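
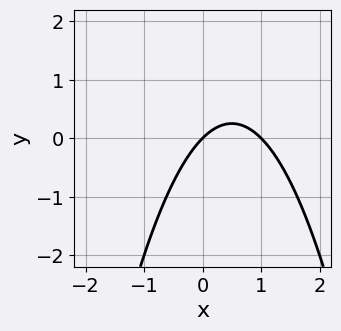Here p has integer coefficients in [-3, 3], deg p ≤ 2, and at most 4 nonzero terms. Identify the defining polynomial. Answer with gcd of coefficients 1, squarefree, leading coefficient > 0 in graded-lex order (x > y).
x^2 - x + y

First, the degree is 2 — a generic line meets the curve in up to 2 points.
Next, observable constraints: the x-axis gridline crossings are at x ∈ {0, 1}; one y-axis crossing is at y = 0.
Finally, fitting integer coefficients to these (and the overall shape) gives p.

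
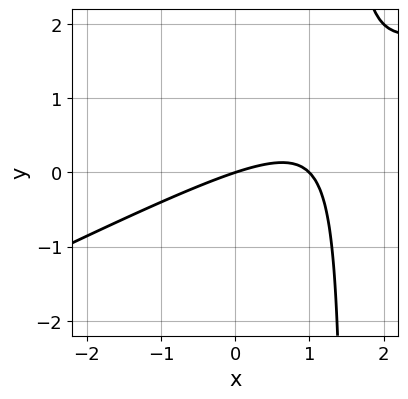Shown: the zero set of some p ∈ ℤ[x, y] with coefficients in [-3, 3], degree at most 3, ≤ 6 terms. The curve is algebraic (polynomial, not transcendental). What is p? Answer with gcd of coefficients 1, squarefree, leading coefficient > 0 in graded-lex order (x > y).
The degree is 2 — no degree-1 curve has this shape.
Reading off the gridlines: the x-axis gridline crossings are at x ∈ {0, 1}; it meets the y-axis at y = 0 (among the integer gridlines).
Matching integer coefficients to the picture gives p.

x^2 - 2*x*y - x + 3*y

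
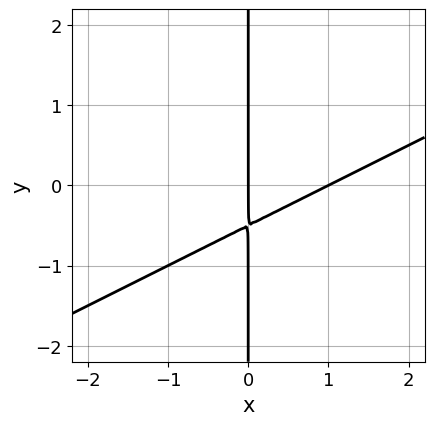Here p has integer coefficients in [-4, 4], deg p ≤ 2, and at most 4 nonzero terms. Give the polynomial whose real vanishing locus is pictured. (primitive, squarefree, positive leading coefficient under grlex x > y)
x^2 - 2*x*y - x

First, deg p = 2. The shape is more complex than any degree-1 curve.
Next, checking where it meets the axes: every point of the y-axis in the box is on the curve; the x-axis gridline crossings are at x ∈ {0, 1}.
Finally, these observations pin down the coefficients.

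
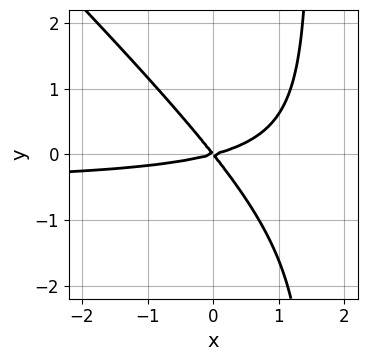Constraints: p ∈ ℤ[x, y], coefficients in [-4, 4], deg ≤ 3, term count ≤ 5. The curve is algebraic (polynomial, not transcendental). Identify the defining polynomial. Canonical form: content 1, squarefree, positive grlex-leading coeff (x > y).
2*x^2*y + 2*x*y^2 + x^2 - 3*x*y - 3*y^2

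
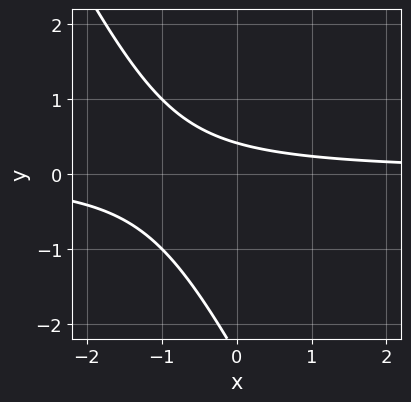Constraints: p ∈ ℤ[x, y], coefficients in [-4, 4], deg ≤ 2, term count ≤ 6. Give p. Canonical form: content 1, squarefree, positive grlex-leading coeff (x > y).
First, the degree is 2 — the shape is more complex than any degree-1 curve.
Then, checking where it meets the axes: the curve avoids every integer x-axis point in the box.
Finally, the integer polynomial consistent with all of this is the stated p.

2*x*y + y^2 + 2*y - 1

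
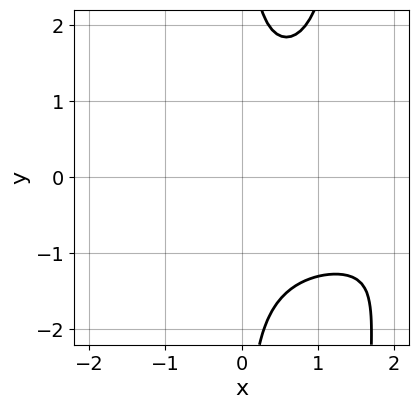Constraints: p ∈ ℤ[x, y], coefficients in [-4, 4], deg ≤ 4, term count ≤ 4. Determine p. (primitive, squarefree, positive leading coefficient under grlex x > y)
deg p = 4.
Checking where it meets the axes: no x-intercept at any integer in the box; the curve avoids every integer y-axis point in the box.
Solving for integer coefficients yields p as stated.

2*x^2*y^2 + x^2*y - 3*x*y^2 + 3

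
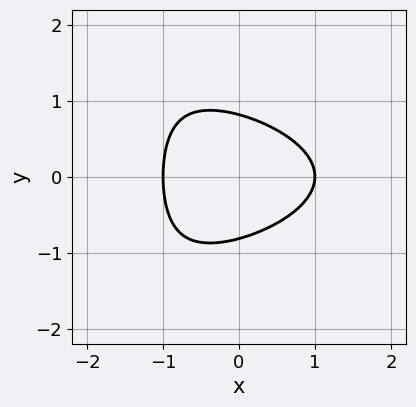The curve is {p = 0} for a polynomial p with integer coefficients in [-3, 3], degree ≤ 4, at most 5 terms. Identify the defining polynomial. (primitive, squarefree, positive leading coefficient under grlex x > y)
1. The degree is 3 — a generic line meets the curve in up to 3 points.
2. Symmetries: mirror symmetry y ↦ −y ⇒ only even powers of y.
3. Observable constraints: among the integer gridlines, it crosses the x-axis at x ∈ {-1, 1}.
4. Assembling these constraints gives the stated polynomial.

2*x*y^2 + 2*x^2 + 3*y^2 - 2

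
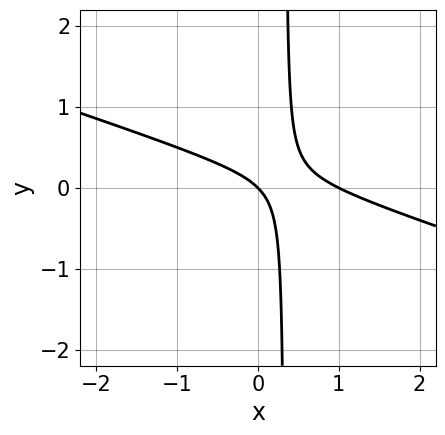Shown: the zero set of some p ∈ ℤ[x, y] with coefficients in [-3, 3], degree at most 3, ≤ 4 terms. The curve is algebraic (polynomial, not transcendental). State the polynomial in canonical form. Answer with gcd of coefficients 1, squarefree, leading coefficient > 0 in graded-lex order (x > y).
x^2 + 3*x*y - x - y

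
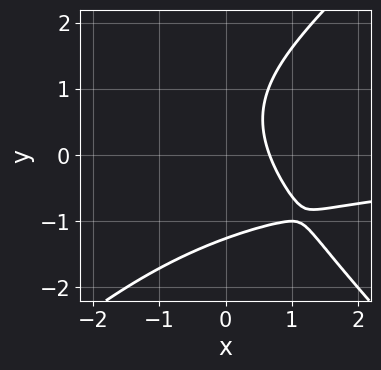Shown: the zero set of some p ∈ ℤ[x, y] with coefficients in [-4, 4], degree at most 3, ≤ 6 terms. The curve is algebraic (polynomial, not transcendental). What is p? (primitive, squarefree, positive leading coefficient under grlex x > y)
x^2*y - y^3 + x*y + 3*x - 2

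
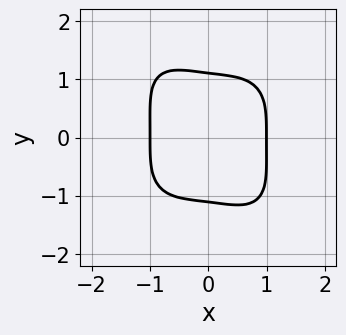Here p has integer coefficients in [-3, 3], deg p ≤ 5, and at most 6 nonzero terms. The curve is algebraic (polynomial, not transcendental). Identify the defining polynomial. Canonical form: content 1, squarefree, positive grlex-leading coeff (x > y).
First, degree: no degree-3 curve has this shape, so deg p = 4.
Next, checking where it meets the axes: among the integer gridlines, it crosses the x-axis at x ∈ {-1, 1}.
Finally, assembling these constraints gives the stated polynomial.

3*x^4 + x*y^3 + 2*y^4 - 3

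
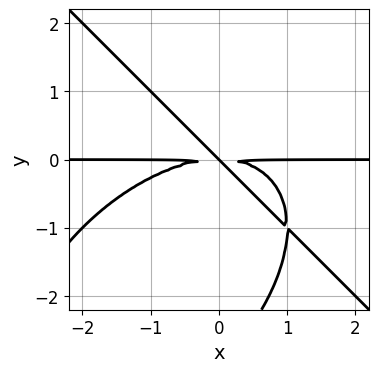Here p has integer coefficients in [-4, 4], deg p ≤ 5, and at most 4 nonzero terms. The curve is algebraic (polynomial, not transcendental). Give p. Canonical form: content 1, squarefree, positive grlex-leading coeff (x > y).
x^3*y + y^4 + 3*x*y^2 + 3*y^3

1. The degree is 4 — a generic line meets the curve in up to 4 points.
2. Reading off the gridlines: the visible x-axis segment lies entirely on the curve; it crosses the y-axis at the gridline y = 0.
3. The integer polynomial consistent with all of this is the stated p.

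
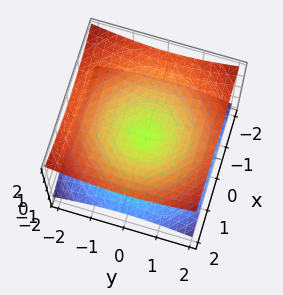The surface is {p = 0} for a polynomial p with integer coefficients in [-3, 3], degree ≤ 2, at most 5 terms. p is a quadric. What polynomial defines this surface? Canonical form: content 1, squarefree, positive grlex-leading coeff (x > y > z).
x^2 + y^2 - 3*z^2

First, deg p = 2.
Then, symmetries: the z-axis is an axis of rotation, so x and y enter only as x² + y²; the z ↦ −z reflection is a symmetry, so z appears only in even powers.
Next, reading off the gridlines: one y-axis crossing is at y = 0; it crosses the z-axis at the gridline z = 0; one x-axis crossing is at x = 0.
Finally, solving for integer coefficients yields p as stated.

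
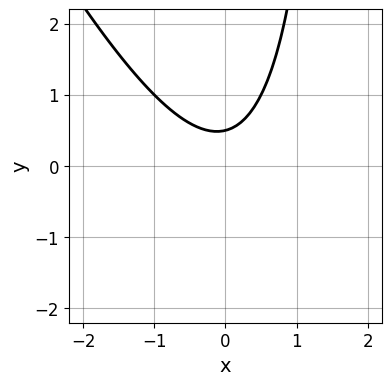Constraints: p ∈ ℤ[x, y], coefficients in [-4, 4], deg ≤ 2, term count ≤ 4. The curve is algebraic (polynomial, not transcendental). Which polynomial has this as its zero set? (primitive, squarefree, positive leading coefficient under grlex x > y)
(a) The degree is 2 — no degree-1 curve has this shape.
(b) From the visible intercepts: the curve avoids every integer x-axis point in the box.
(c) Matching integer coefficients to the picture gives p.

2*x^2 + x*y - 2*y + 1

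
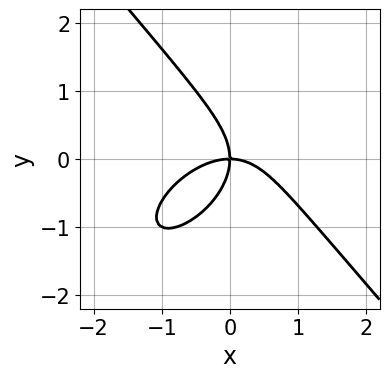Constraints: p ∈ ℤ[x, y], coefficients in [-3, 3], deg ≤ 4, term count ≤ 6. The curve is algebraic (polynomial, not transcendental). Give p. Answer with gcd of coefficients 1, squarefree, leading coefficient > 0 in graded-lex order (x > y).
2*x^3 - x^2*y + 2*y^3 + 3*x*y

deg p = 3.
From the axis intercepts and sections: it crosses the y-axis at the gridline y = 0; it meets the x-axis at x = 0 (among the integer gridlines).
These observations pin down the coefficients.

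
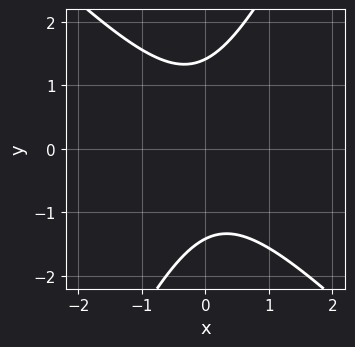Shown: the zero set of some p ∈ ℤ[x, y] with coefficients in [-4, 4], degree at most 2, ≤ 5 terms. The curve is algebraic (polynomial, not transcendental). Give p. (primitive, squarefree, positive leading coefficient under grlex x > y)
(a) The degree is 2 — the shape is more complex than any degree-1 curve.
(b) Against the integer gridlines: it misses every integer gridline on the x-axis.
(c) Putting this together gives p.

2*x^2 + x*y - y^2 + 2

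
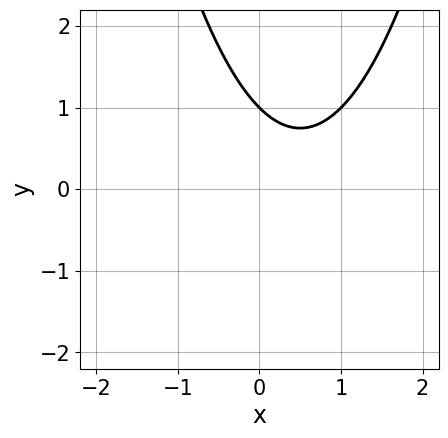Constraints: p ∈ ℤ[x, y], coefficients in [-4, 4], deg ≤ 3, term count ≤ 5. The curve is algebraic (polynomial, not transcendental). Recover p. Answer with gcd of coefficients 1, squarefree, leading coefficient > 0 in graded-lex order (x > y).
x^2 - x - y + 1

1. deg p = 2. No degree-1 curve has this shape.
2. From the axis intercepts and sections: the curve avoids every integer x-axis point in the box; it crosses the y-axis at the gridline y = 1.
3. Together with the visible shape, these determine p as stated.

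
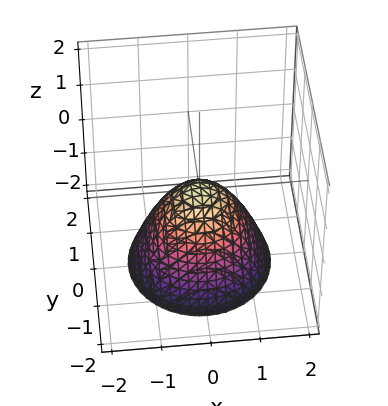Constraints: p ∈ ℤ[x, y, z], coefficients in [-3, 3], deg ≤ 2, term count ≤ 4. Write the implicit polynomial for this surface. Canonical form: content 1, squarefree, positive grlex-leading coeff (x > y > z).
x^2 + y^2 + z

First, degree: a single bowl opening along one axis; a quadric, so deg p = 2.
Next, by symmetry, every cross-section ⟂ z is a circle, so x, y appear only via x² + y².
Next, reading off the gridlines: it meets the y-axis at y = 0 (among the integer gridlines); it meets the x-axis at x = 0 (among the integer gridlines); it meets the z-axis at z = 0 (among the integer gridlines).
Finally, solving for integer coefficients yields p as stated.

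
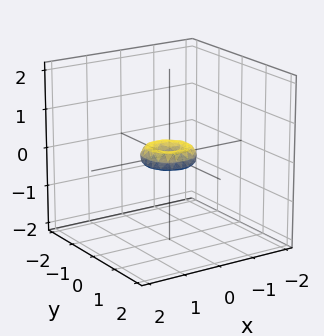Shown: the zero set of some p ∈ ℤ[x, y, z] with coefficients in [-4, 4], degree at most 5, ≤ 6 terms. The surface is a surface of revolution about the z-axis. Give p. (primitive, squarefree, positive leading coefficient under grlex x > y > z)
1. deg p = 4.
2. By symmetry, the surface is invariant under rotation about z: p = q(x² + y², z).
3. Observable constraints: a circular section at z = 0 has radius between 0 and 1; one x-axis crossing is at x = 0; it meets the y-axis at y = 0 (among the integer gridlines); it crosses the z-axis at the gridline z = 0.
4. These observations pin down the coefficients.

2*x^4 + 4*x^2*y^2 + 2*y^4 - x^2 - y^2 + 2*z^2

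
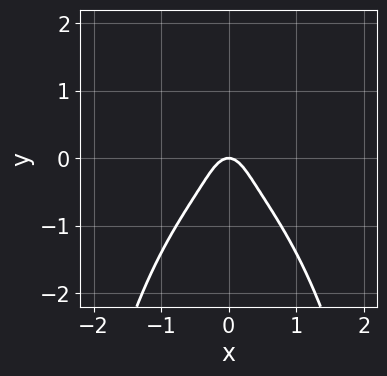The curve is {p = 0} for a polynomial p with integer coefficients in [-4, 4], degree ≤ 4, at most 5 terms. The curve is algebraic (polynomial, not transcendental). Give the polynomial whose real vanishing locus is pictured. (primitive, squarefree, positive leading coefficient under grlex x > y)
1. The degree is 4 — the shape is more complex than any degree-3 curve.
2. Symmetries: the x ↦ −x reflection is a symmetry, so x appears only in even powers.
3. From the visible intercepts: it crosses the x-axis at the gridline x = 0; it meets the y-axis at y = 0 (among the integer gridlines).
4. Putting this together gives p.

2*x^2*y^2 + 2*y^3 + 3*x^2 + y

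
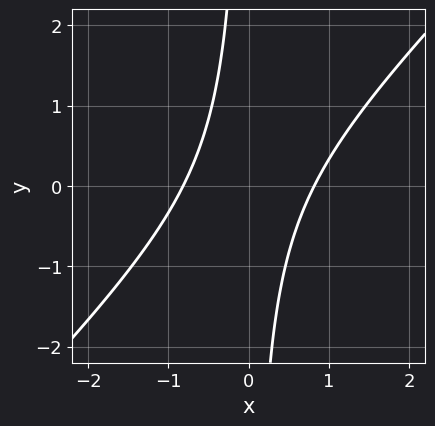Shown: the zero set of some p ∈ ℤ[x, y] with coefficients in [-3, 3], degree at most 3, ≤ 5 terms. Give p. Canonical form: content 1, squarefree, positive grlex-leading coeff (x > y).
3*x^2 - 3*x*y - 2

First, the degree is 2 — the shape is more complex than any degree-1 curve.
Then, checking where it meets the axes: the curve avoids every integer y-axis point in the box.
Finally, matching integer coefficients to the picture gives p.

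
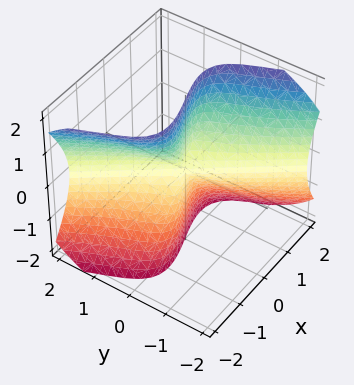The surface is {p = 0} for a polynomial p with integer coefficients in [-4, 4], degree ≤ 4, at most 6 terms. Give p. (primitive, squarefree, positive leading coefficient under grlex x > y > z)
First, the degree is 3 — no degree-2 surface has this shape.
Then, observable constraints: one x-axis crossing is at x = 0; it crosses the y-axis at the gridline y = 0.
Finally, the integer polynomial consistent with all of this is the stated p.

2*x^3 - 2*x^2*y - x*z^2 + 2*y^3 + 3*y*z^2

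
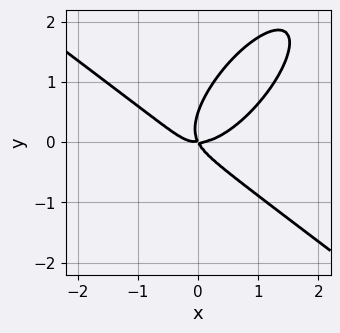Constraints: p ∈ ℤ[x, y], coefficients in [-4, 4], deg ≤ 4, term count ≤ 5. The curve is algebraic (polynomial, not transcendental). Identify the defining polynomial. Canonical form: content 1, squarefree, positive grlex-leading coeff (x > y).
First, the degree is 3 — the shape is more complex than any degree-2 curve.
Then, checking where it meets the axes: it crosses the x-axis at the gridline x = 0; it crosses the y-axis at the gridline y = 0.
Finally, matching integer coefficients to the picture gives p.

2*x^3 - 2*x*y^2 + 2*y^3 - 2*x*y - y^2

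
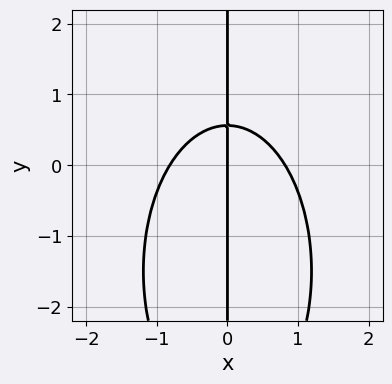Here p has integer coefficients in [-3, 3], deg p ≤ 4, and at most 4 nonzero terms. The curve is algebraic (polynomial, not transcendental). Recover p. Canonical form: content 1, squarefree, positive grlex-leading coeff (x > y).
(a) deg p = 3.
(b) From the axis intercepts and sections: it meets the x-axis at x = 0 (among the integer gridlines); every point of the y-axis in the box is on the curve.
(c) Putting this together gives p.

3*x^3 + x*y^2 + 3*x*y - 2*x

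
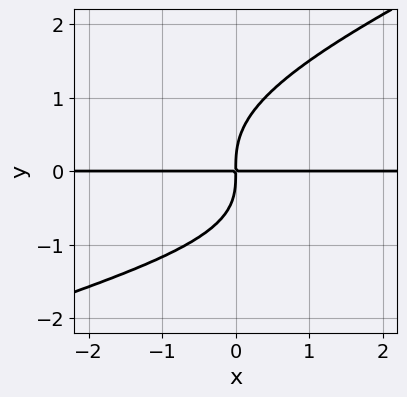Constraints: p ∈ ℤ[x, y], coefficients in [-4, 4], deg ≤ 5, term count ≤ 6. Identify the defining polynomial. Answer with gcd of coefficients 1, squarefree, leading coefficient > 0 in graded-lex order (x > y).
x*y^3 - 2*y^4 + x*y^2 + 3*x*y

First, degree: no degree-3 curve has this shape, so deg p = 4.
Next, from the axis intercepts and sections: every point of the x-axis in the box is on the curve.
Finally, matching integer coefficients to the picture gives p.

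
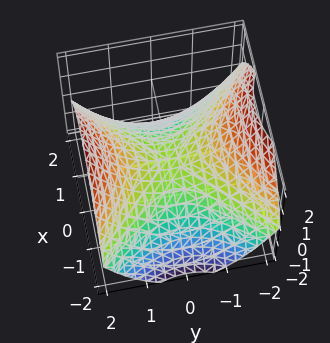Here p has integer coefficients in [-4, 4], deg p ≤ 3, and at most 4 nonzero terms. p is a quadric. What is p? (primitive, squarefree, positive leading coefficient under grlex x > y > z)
x^2 - y^2 + 2*z

1. deg p = 2.
2. Symmetries: mirror symmetry x ↦ −x ⇒ only even powers of x; mirror symmetry y ↦ −y ⇒ only even powers of y.
3. Observable constraints: one y-axis crossing is at y = 0; it crosses the z-axis at the gridline z = 0; it meets the x-axis at x = 0 (among the integer gridlines).
4. Solving for integer coefficients yields p as stated.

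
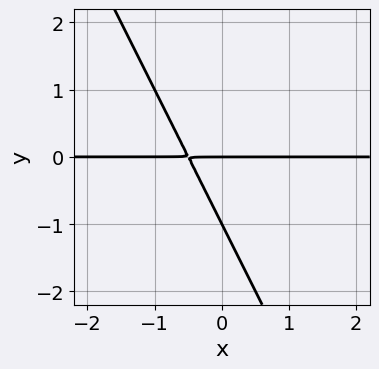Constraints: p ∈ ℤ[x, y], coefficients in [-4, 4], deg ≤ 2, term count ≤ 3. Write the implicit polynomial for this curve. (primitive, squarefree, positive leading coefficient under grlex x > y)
First, deg p = 2. A generic line meets the curve in up to 2 points.
Then, from the axis intercepts and sections: every point of the x-axis in the box is on the curve; among the integer gridlines, it crosses the y-axis at y ∈ {-1, 0}.
Finally, fitting integer coefficients to these (and the overall shape) gives p.

2*x*y + y^2 + y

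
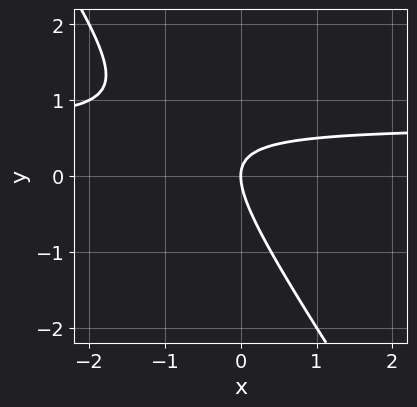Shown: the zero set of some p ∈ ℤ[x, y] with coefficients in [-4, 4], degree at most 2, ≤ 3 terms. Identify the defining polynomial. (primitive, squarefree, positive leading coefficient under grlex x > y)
3*x*y + 2*y^2 - 2*x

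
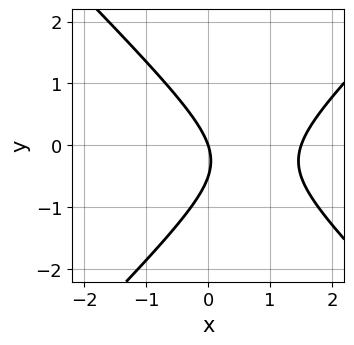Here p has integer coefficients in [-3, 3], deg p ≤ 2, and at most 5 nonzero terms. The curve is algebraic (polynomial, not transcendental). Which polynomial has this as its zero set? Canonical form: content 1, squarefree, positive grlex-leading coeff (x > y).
2*x^2 - 2*y^2 - 3*x - y

(a) The degree is 2 — a generic line meets the curve in up to 2 points.
(b) From the axis intercepts and sections: one x-axis crossing is at x = 0; it meets the y-axis at y = 0 (among the integer gridlines).
(c) Together with the visible shape, these determine p as stated.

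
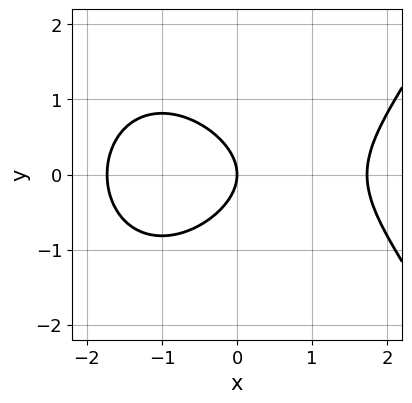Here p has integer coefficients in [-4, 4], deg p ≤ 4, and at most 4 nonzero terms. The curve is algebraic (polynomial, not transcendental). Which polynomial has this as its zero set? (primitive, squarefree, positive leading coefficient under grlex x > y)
x^3 - 3*y^2 - 3*x

(a) deg p = 3. The shape is more complex than any degree-2 curve.
(b) Symmetries: it's symmetric under y → −y, forcing even powers of y.
(c) From the axis intercepts and sections: it crosses the x-axis at the gridline x = 0; one y-axis crossing is at y = 0.
(d) Together with the visible shape, these determine p as stated.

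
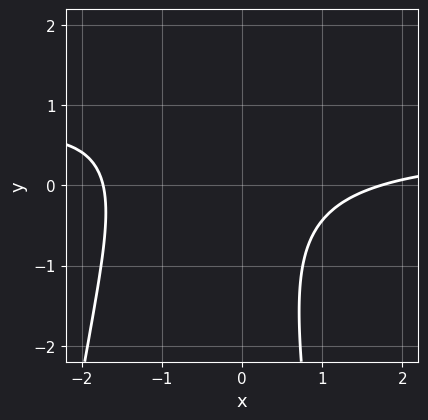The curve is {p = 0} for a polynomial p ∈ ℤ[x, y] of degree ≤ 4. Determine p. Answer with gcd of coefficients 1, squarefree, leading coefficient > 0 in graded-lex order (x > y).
2*x^2*y - x^2 + 3*x*y + y^2 + 3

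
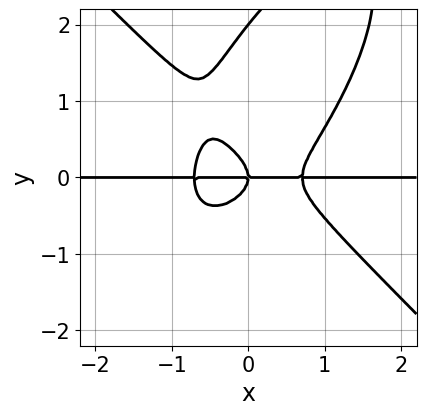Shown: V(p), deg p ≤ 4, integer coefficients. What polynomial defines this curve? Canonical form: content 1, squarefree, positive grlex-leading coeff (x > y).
2*x^3*y - x*y^3 + y^4 - 2*y^3 - x*y

1. Degree: the shape is more complex than any degree-3 curve, so deg p = 4.
2. From the visible intercepts: the y-axis gridline crossings are at y ∈ {0, 2}; every point of the x-axis in the box is on the curve.
3. Fitting integer coefficients to these (and the overall shape) gives p.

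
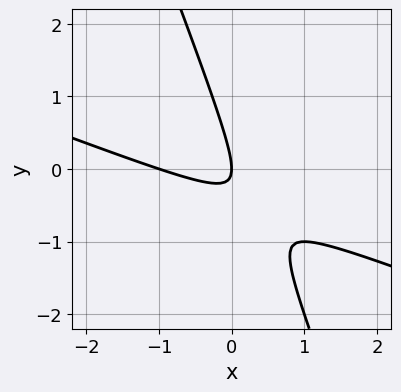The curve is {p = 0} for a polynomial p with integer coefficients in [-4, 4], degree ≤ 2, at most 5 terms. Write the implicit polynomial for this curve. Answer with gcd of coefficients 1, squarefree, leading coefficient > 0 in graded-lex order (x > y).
1. Degree: the shape is more complex than any degree-1 curve, so deg p = 2.
2. Observable constraints: it crosses the y-axis at the gridline y = 0; among the integer gridlines, it crosses the x-axis at x ∈ {-1, 0}.
3. The integer polynomial consistent with all of this is the stated p.

x^2 + 3*x*y + y^2 + x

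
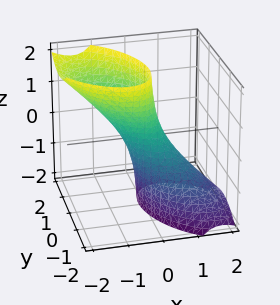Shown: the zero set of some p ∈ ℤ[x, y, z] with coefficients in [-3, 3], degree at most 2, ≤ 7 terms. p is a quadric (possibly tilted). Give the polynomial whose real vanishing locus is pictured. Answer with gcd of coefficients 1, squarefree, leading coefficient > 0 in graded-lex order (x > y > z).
3*x^2 + 2*x*y + 3*x*z + 2*y^2 - 1

Degree: the shape is more complex than any degree-1 surface, so deg p = 2.
From the visible intercepts: no z-intercept at any integer in the box.
Matching integer coefficients to the picture gives p.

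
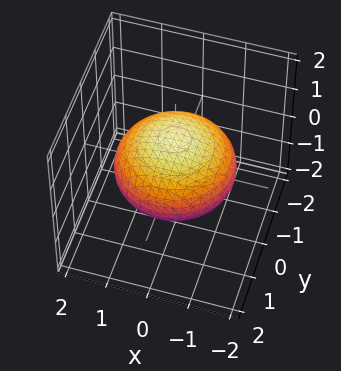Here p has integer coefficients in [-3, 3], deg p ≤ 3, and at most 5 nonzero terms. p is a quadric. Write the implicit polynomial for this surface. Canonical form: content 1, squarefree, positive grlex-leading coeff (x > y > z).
(a) deg p = 2. A closed, bounded, convex surface; a quadric.
(b) Symmetry: the z-axis is an axis of rotation, so x and y enter only as x² + y²; mirror symmetry z ↦ −z ⇒ only even powers of z.
(c) Against the integer gridlines: the z-axis gridline crossings are at z ∈ {-1, 1}; a circular section at z = 0 has radius between 1 and 2.
(d) Fitting integer coefficients to these (and the overall shape) gives p.

x^2 + y^2 + 2*z^2 - 2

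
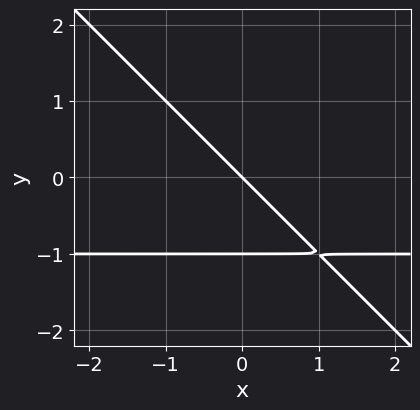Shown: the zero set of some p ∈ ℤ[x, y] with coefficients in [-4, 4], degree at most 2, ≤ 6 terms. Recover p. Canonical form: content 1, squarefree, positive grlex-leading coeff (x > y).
1. Degree: a generic line meets the curve in up to 2 points, so deg p = 2.
2. Observable constraints: among the integer gridlines, it crosses the y-axis at y ∈ {-1, 0}; one x-axis crossing is at x = 0.
3. Assembling these constraints gives the stated polynomial.

x*y + y^2 + x + y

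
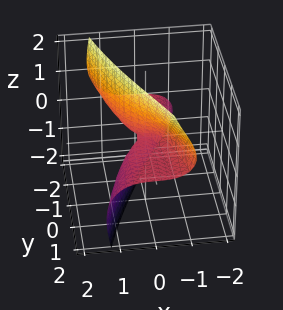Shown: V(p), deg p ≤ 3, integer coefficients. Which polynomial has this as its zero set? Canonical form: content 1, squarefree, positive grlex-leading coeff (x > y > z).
First, deg p = 3.
Next, against the integer gridlines: one z-axis crossing is at z = 0; every point of the y-axis in the box is on the surface; it crosses the x-axis at the gridline x = 0.
Finally, the integer polynomial consistent with all of this is the stated p.

x^3 + 2*x*z^2 + 2*y*z - z^2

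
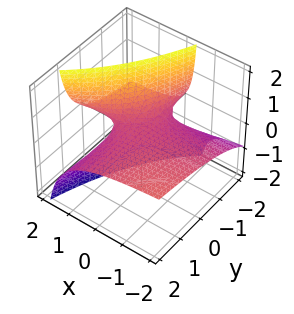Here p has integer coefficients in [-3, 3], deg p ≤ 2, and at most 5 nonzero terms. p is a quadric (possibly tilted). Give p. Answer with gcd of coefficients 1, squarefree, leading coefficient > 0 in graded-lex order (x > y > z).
The degree is 2 — no degree-1 surface has this shape.
Reading off the gridlines: every point of the y-axis in the box is on the surface; every point of the x-axis in the box is on the surface.
Assembling these constraints gives the stated polynomial.

x*y - 3*x*z + 2*y*z + 3*z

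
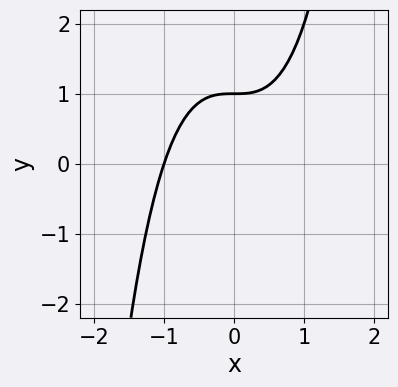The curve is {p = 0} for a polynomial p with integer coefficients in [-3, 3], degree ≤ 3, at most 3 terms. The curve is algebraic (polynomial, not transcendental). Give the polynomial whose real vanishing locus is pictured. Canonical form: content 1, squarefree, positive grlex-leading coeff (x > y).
Degree: a generic line meets the curve in up to 3 points, so deg p = 3.
From the axis intercepts and sections: it meets the x-axis at x = -1 (among the integer gridlines); it meets the y-axis at y = 1 (among the integer gridlines).
Solving for integer coefficients yields p as stated.

x^3 - y + 1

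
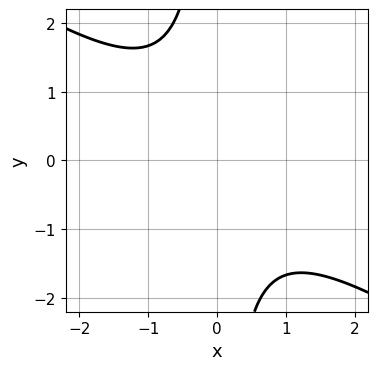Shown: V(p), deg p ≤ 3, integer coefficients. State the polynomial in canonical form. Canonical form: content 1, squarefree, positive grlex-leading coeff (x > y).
2*x^2 + 3*x*y + 3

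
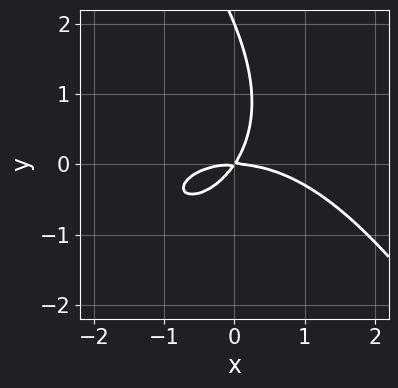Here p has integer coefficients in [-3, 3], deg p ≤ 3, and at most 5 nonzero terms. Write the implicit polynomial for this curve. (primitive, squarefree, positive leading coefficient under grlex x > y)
(a) The degree is 3 — a generic line meets the curve in up to 3 points.
(b) Against the integer gridlines: it meets the x-axis at x = 0 (among the integer gridlines); the y-axis gridline crossings are at y ∈ {0, 2}.
(c) Solving for integer coefficients yields p as stated.

x^3 + x*y^2 + y^3 + 3*x*y - 2*y^2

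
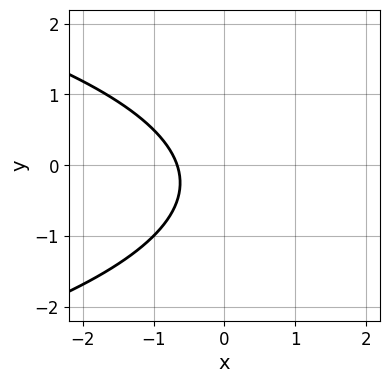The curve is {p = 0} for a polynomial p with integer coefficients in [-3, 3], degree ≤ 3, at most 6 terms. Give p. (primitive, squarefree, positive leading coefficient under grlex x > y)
2*y^2 + 3*x + y + 2

(a) Degree: the shape is more complex than any degree-1 curve, so deg p = 2.
(b) Reading off the gridlines: no y-intercept at any integer in the box.
(c) The integer polynomial consistent with all of this is the stated p.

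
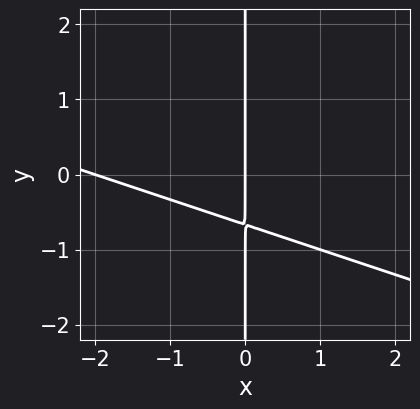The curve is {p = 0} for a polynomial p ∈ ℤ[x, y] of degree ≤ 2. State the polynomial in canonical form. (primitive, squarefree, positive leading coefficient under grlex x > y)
First, deg p = 2.
Then, from the visible intercepts: every point of the y-axis in the box is on the curve; the x-axis gridline crossings are at x ∈ {-2, 0}.
Finally, the integer polynomial consistent with all of this is the stated p.

x^2 + 3*x*y + 2*x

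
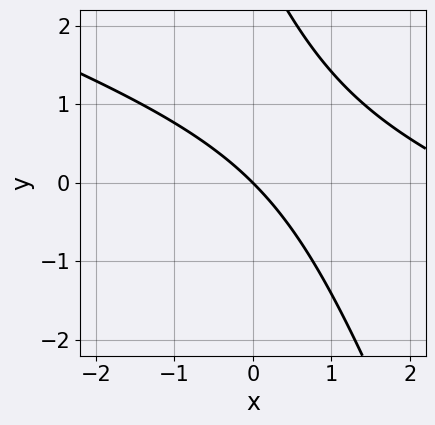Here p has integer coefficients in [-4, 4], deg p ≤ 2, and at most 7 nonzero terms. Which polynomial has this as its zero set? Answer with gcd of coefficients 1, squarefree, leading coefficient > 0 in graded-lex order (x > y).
(a) Degree: the shape is more complex than any degree-1 curve, so deg p = 2.
(b) Against the integer gridlines: it crosses the x-axis at the gridline x = 0; it meets the y-axis at y = 0 (among the integer gridlines).
(c) Together with the visible shape, these determine p as stated.

x^2 + 3*x*y + y^2 - 3*x - 3*y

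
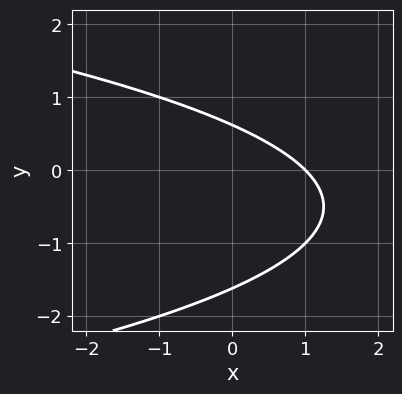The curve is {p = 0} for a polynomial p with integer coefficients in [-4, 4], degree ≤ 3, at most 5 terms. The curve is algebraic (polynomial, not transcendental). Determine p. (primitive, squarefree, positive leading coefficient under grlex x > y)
(a) The degree is 2 — no degree-1 curve has this shape.
(b) From the visible intercepts: one x-axis crossing is at x = 1.
(c) These observations pin down the coefficients.

y^2 + x + y - 1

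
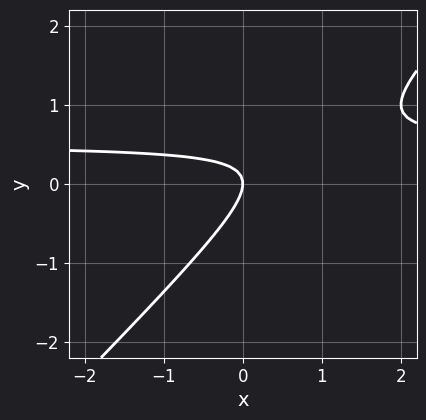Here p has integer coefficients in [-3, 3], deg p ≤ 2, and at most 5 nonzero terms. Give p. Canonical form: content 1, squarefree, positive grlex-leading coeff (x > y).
2*x*y - 2*y^2 - x

(a) deg p = 2. The shape is more complex than any degree-1 curve.
(b) From the axis intercepts and sections: it crosses the y-axis at the gridline y = 0; it meets the x-axis at x = 0 (among the integer gridlines).
(c) The integer polynomial consistent with all of this is the stated p.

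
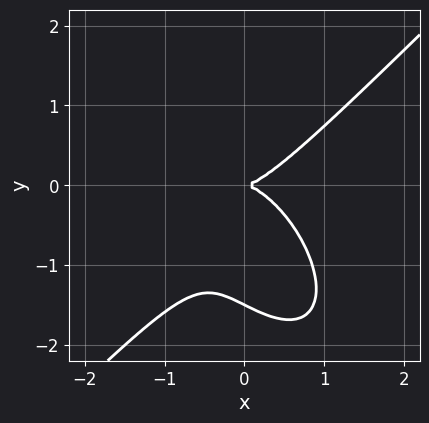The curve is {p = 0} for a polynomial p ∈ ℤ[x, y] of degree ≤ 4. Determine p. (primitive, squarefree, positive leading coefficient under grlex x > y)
3*x^3 - x*y^2 - 2*y^3 - 3*y^2

First, degree: the shape is more complex than any degree-2 curve, so deg p = 3.
Next, observable constraints: it meets the x-axis at x = 0 (among the integer gridlines); it meets the y-axis at y = 0 (among the integer gridlines).
Finally, assembling these constraints gives the stated polynomial.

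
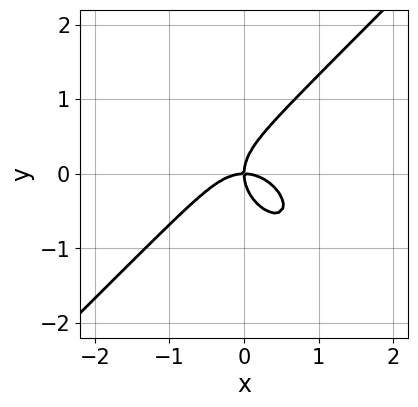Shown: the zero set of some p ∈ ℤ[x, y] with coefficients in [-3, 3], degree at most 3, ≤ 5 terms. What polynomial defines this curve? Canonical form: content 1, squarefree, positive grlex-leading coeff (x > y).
(a) Degree: the shape is more complex than any degree-2 curve, so deg p = 3.
(b) Against the integer gridlines: one x-axis crossing is at x = 0; it crosses the y-axis at the gridline y = 0.
(c) These observations pin down the coefficients.

x^3 - y^3 + x*y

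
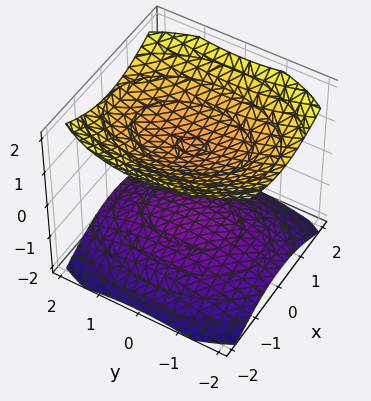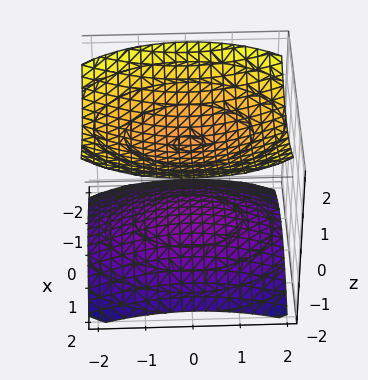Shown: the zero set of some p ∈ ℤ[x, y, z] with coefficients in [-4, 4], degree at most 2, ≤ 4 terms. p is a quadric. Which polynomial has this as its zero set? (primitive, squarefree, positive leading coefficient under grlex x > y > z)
2*x^2 + y^2 - 3*z^2 + 3

(a) There are 2 components. Treating them together as one polynomial.
(b) The degree is 2 — two separate bowl-shaped sheets opening away from each other; a quadric.
(c) Symmetries: mirror symmetry y ↦ −y ⇒ only even powers of y; it's symmetric under x → −x, forcing even powers of x; the z ↦ −z reflection is a symmetry, so z appears only in even powers.
(d) Against the integer gridlines: among the integer gridlines, it crosses the z-axis at z ∈ {-1, 1}; the surface avoids every integer y-axis point in the box.
(e) Solving for integer coefficients yields p as stated.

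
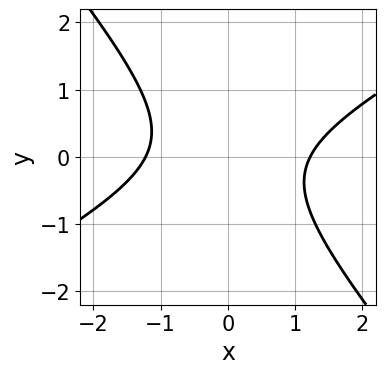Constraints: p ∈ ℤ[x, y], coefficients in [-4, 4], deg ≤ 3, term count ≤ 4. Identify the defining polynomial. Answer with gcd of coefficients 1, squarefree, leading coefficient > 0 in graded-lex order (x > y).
2*x^2 - 2*x*y - 3*y^2 - 3

1. The degree is 2 — no degree-1 curve has this shape.
2. Observable constraints: it misses every integer gridline on the y-axis.
3. Putting this together gives p.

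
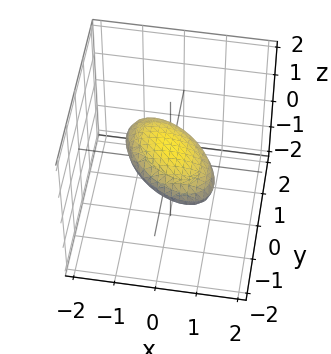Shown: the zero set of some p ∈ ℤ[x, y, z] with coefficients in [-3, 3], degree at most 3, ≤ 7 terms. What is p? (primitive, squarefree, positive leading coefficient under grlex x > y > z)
(a) The degree is 2 — the shape is more complex than any degree-1 surface.
(b) Observable constraints: among the integer gridlines, it crosses the x-axis at x ∈ {-1, 1}; among the integer gridlines, it crosses the y-axis at y ∈ {-1, 1}.
(c) The integer polynomial consistent with all of this is the stated p.

x^2 + x*y + y^2 + 3*z^2 - 1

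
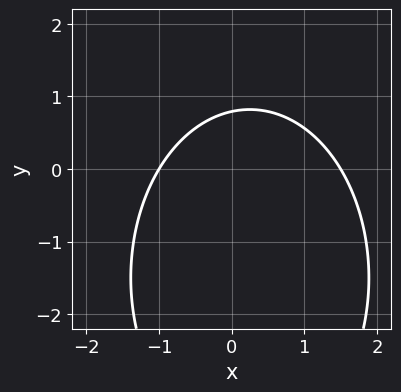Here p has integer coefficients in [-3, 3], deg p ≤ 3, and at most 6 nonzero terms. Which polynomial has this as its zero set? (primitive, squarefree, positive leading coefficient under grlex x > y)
Degree: the shape is more complex than any degree-1 curve, so deg p = 2.
Checking where it meets the axes: it crosses the x-axis at the gridline x = -1.
Assembling these constraints gives the stated polynomial.

2*x^2 + y^2 - x + 3*y - 3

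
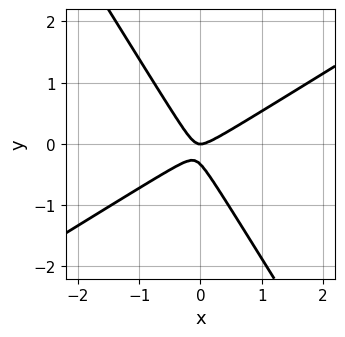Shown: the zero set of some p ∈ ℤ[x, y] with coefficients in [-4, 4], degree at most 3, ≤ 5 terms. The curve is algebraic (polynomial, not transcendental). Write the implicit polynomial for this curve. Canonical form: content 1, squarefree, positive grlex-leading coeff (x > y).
(a) deg p = 2.
(b) From the axis intercepts and sections: it meets the y-axis at y = 0 (among the integer gridlines); it meets the x-axis at x = 0 (among the integer gridlines).
(c) These observations pin down the coefficients.

3*x^2 - 3*x*y - 3*y^2 - y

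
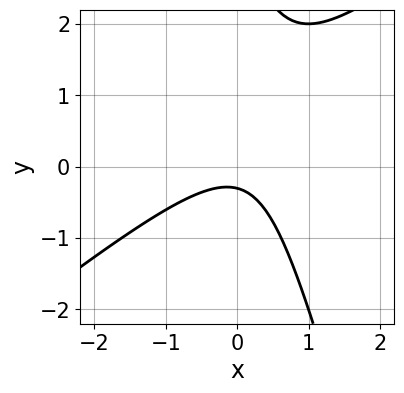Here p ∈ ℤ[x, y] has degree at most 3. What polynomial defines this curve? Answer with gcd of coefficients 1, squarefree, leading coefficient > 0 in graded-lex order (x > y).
Degree: the shape is more complex than any degree-1 curve, so deg p = 2.
Against the integer gridlines: no x-intercept at any integer in the box.
The integer polynomial consistent with all of this is the stated p.

3*x^2 - 3*x*y - y^2 + 3*y + 1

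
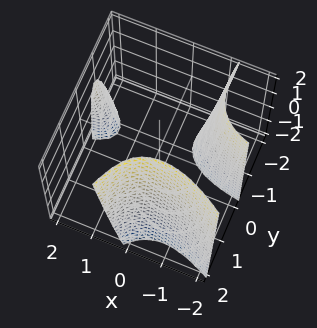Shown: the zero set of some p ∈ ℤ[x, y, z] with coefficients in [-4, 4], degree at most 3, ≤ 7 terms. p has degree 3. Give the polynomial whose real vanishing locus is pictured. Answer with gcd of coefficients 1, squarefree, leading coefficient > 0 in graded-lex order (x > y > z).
The picture has 3 separate pieces.
The degree is 3 — a generic line meets the surface in up to 3 points.
Against the integer gridlines: no z-intercept at any integer in the box; the surface avoids every integer x-axis point in the box.
Fitting integer coefficients to these (and the overall shape) gives p.

2*x^2*y + 2*x*y^2 - y^3 - y*z + 3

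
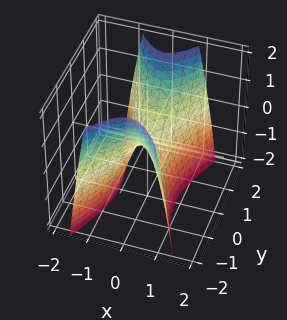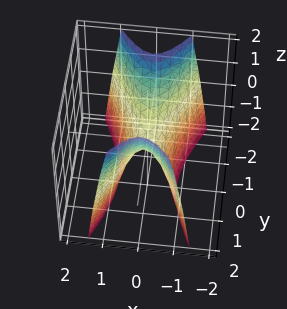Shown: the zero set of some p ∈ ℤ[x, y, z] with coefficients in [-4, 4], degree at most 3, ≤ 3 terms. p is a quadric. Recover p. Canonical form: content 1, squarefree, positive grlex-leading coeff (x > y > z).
3*x^2 - y^2 + z

(a) The degree is 2 — a saddle surface; a quadric.
(b) Symmetries: it's symmetric under x → −x, forcing even powers of x; mirror symmetry y ↦ −y ⇒ only even powers of y.
(c) Reading off the gridlines: it crosses the y-axis at the gridline y = 0; it crosses the z-axis at the gridline z = 0.
(d) Solving for integer coefficients yields p as stated.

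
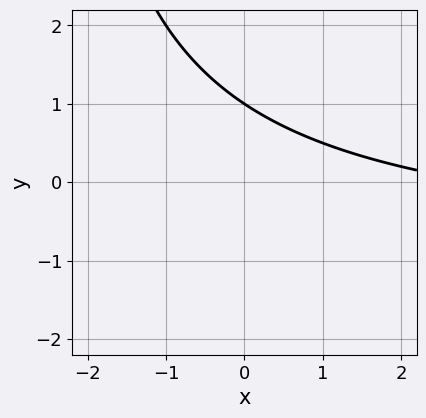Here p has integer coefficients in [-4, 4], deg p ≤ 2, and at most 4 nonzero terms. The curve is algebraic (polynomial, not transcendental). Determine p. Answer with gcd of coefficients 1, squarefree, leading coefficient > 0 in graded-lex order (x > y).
First, the degree is 2 — the shape is more complex than any degree-1 curve.
Then, from the visible intercepts: it crosses the y-axis at the gridline y = 1; it misses every integer gridline on the x-axis.
Finally, fitting integer coefficients to these (and the overall shape) gives p.

x*y + x + 3*y - 3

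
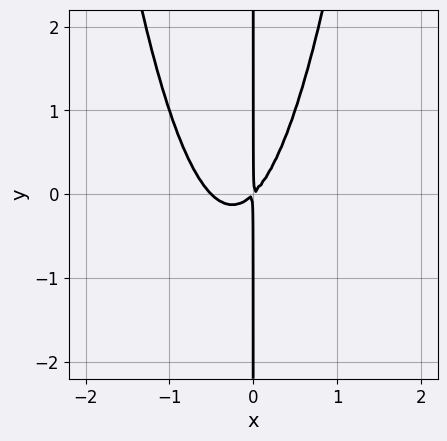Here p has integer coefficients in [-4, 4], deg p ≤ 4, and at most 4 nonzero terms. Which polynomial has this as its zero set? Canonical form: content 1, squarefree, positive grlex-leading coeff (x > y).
2*x^3 + x^2 - x*y

(a) deg p = 3.
(b) From the visible intercepts: the visible y-axis segment lies entirely on the curve.
(c) Putting this together gives p.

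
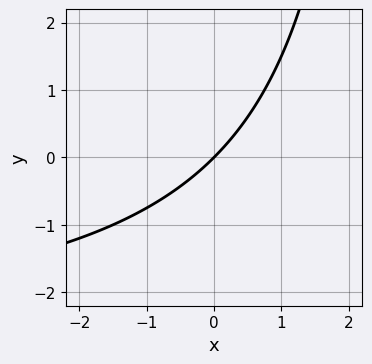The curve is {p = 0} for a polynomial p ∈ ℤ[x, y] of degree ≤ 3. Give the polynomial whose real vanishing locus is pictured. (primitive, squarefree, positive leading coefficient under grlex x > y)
x*y + 3*x - 3*y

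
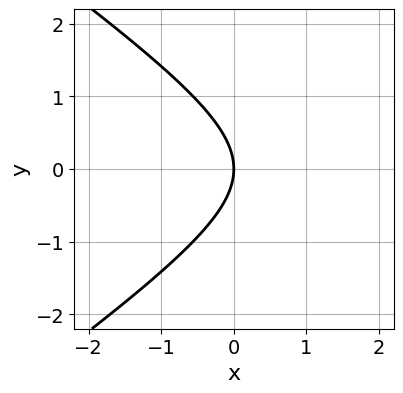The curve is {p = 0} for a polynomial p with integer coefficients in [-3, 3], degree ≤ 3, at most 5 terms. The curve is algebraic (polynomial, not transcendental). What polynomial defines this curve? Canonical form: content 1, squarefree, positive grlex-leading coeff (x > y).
x^2 - 2*y^2 - 3*x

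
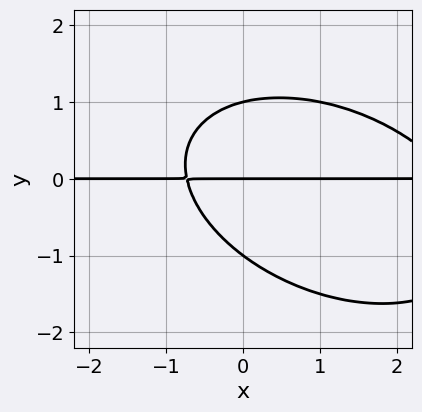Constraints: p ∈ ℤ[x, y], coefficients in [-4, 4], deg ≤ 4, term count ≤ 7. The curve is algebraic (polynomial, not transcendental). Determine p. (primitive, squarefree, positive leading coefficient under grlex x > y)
x^2*y + x*y^2 + 2*y^3 - 2*x*y - 2*y

First, deg p = 3.
Then, observable constraints: the y-axis gridline crossings are at y ∈ {-1, 0, 1}; every point of the x-axis in the box is on the curve.
Finally, fitting integer coefficients to these (and the overall shape) gives p.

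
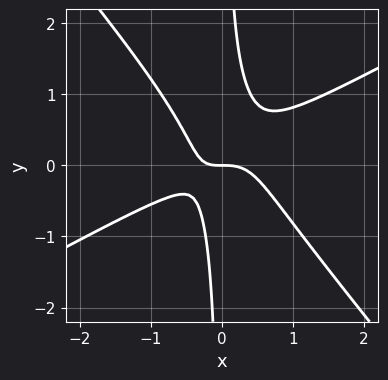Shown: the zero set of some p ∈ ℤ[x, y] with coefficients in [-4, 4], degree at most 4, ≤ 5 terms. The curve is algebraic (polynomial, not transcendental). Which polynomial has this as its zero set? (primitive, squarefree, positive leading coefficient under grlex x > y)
(a) The degree is 3 — the shape is more complex than any degree-2 curve.
(b) From the visible intercepts: it meets the x-axis at x = 0 (among the integer gridlines); one y-axis crossing is at y = 0.
(c) Matching integer coefficients to the picture gives p.

2*x^3 - 2*x^2*y - 3*x*y^2 + x*y + y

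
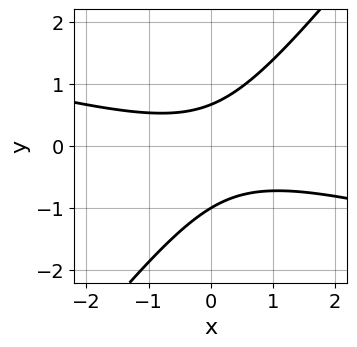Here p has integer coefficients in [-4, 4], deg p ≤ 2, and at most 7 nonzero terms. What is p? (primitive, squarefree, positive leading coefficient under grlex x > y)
x^2 + 3*x*y - 3*y^2 - y + 2

(a) The degree is 2 — a generic line meets the curve in up to 2 points.
(b) Against the integer gridlines: no x-intercept at any integer in the box; it meets the y-axis at y = -1 (among the integer gridlines).
(c) Putting this together gives p.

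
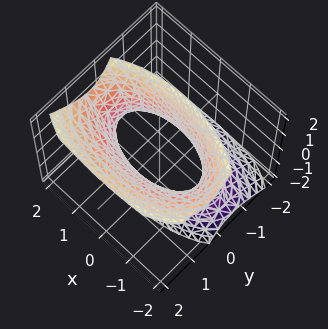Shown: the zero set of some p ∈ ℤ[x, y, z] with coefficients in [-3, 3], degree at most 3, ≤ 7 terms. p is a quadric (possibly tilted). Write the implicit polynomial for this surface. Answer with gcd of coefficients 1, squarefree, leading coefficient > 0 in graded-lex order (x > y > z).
x^2 + 3*y^2 - 2*y*z - z^2 - 2

(a) Degree: a generic line meets the surface in up to 2 points, so deg p = 2.
(b) From the axis intercepts and sections: no z-intercept at any integer in the box.
(c) The integer polynomial consistent with all of this is the stated p.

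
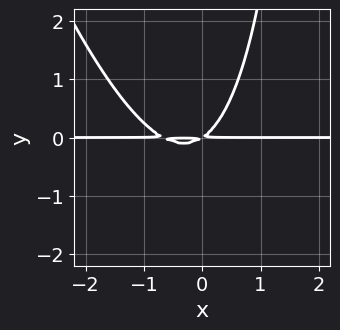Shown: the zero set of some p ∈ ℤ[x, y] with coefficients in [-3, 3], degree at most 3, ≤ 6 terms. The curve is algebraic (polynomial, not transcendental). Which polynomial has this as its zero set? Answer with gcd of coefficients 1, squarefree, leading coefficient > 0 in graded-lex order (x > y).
1. The degree is 3 — the shape is more complex than any degree-2 curve.
2. From the visible intercepts: every point of the x-axis in the box is on the curve.
3. Solving for integer coefficients yields p as stated.

3*x^2*y + x*y^2 + 2*x*y - 3*y^2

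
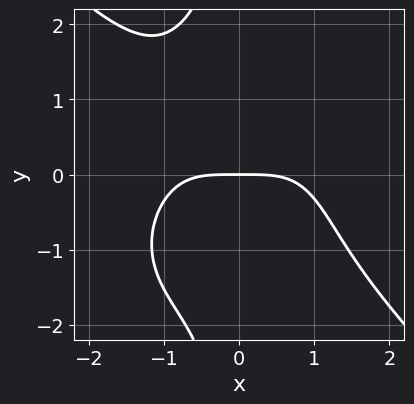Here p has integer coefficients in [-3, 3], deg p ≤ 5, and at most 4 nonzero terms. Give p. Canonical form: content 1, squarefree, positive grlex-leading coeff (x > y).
x^4 + x*y^3 + 3*y

(a) Degree: the shape is more complex than any degree-3 curve, so deg p = 4.
(b) Against the integer gridlines: it meets the x-axis at x = 0 (among the integer gridlines); it crosses the y-axis at the gridline y = 0.
(c) Together with the visible shape, these determine p as stated.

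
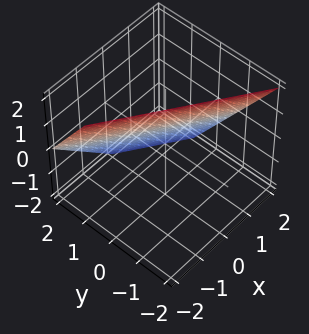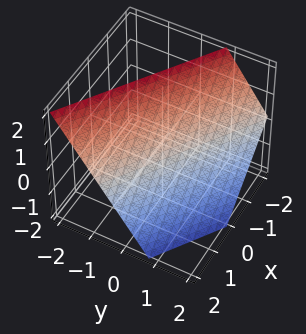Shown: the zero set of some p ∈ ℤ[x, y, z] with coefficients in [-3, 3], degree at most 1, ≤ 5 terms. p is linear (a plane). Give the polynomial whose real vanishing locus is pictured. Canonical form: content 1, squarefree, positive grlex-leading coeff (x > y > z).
2*x + 3*y + 2*z - 2

Degree: every cross-section is a straight line — this is a plane, so deg p = 1.
From the axis intercepts and sections: one x-axis crossing is at x = 1; it meets the z-axis at z = 1 (among the integer gridlines).
Matching integer coefficients to the picture gives p.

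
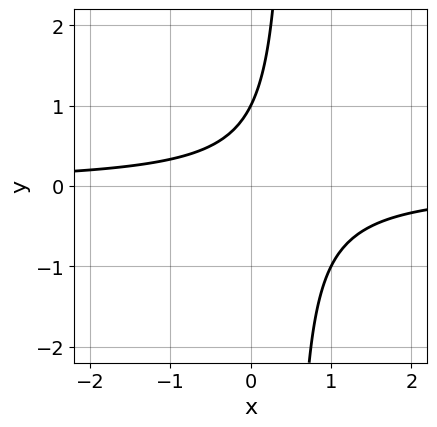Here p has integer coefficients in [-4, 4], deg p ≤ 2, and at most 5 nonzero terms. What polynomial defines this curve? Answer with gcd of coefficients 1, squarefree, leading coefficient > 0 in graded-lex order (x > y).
(a) Degree: no degree-1 curve has this shape, so deg p = 2.
(b) Checking where it meets the axes: it meets the y-axis at y = 1 (among the integer gridlines); the curve avoids every integer x-axis point in the box.
(c) The integer polynomial consistent with all of this is the stated p.

2*x*y - y + 1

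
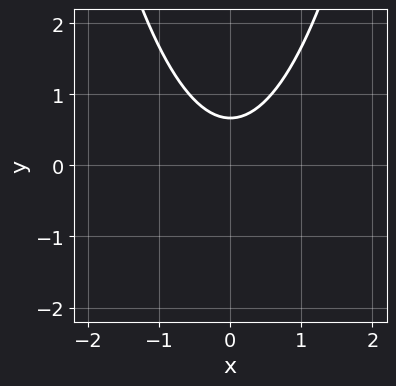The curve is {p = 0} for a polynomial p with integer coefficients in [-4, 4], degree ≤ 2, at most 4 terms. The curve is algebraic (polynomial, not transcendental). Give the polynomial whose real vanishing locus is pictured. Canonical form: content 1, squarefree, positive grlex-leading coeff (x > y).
3*x^2 - 3*y + 2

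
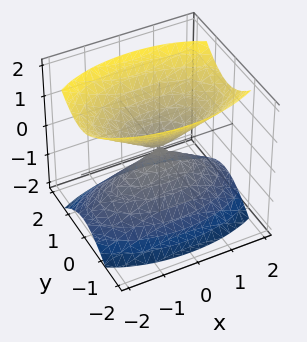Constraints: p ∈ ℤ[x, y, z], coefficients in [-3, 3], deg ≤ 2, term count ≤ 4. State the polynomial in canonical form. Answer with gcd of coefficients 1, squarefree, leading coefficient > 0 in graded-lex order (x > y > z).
x^2 + 3*y^2 - 2*z^2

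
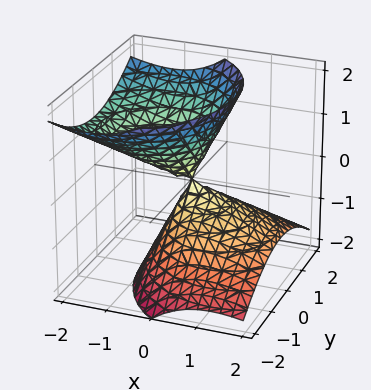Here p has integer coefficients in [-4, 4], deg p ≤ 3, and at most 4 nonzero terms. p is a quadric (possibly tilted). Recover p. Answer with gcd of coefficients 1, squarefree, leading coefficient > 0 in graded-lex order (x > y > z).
2*x^2 + 3*x*z + 2*y^2 - 2*z^2

There are 2 components. Treating them together as one polynomial.
Degree: no degree-1 surface has this shape, so deg p = 2.
From the visible intercepts: it meets the z-axis at z = 0 (among the integer gridlines); it crosses the x-axis at the gridline x = 0.
Fitting integer coefficients to these (and the overall shape) gives p.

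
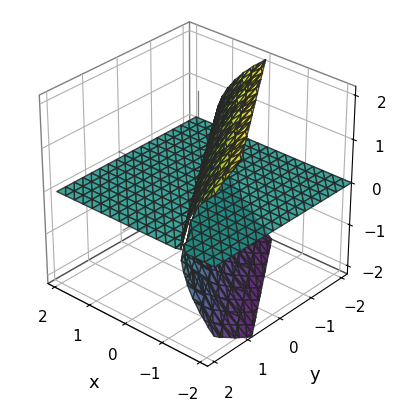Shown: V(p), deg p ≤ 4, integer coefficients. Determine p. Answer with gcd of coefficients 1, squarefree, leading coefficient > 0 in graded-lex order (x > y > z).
z^3 + 3*x*z + 2*y*z

1. I count 2 distinct pieces. Treating them together as one polynomial.
2. The degree is 3 — the shape is more complex than any degree-2 surface.
3. Against the integer gridlines: the visible x-axis segment lies entirely on the surface; it crosses the z-axis at the gridline z = 0.
4. Assembling these constraints gives the stated polynomial. Check: (0, 1, 0) on the y-axis lies on the surface, and p(0, 1, 0) = 0. ✓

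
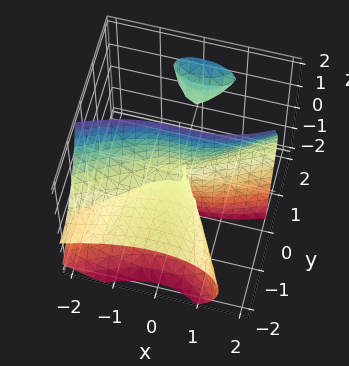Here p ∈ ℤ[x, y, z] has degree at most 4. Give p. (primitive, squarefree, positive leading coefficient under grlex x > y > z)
x^3 - 2*x^2*y + 3*y^2*z - 3*y*z^2 - y^2

There are 2 components.
The degree is 3 — the shape is more complex than any degree-2 surface.
From the visible intercepts: one x-axis crossing is at x = 0; every point of the z-axis in the box is on the surface; one y-axis crossing is at y = 0.
Fitting integer coefficients to these (and the overall shape) gives p.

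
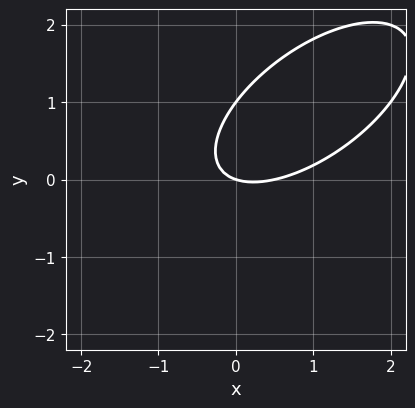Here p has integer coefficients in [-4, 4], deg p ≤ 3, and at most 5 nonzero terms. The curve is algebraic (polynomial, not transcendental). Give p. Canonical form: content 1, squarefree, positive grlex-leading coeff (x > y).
1. The degree is 2 — the shape is more complex than any degree-1 curve.
2. Against the integer gridlines: it crosses the x-axis at the gridline x = 0; the y-axis gridline crossings are at y ∈ {0, 1}.
3. Putting this together gives p.

2*x^2 - 3*x*y + 3*y^2 - x - 3*y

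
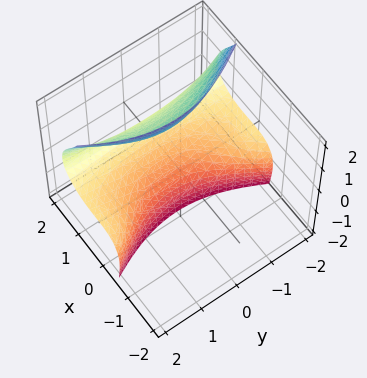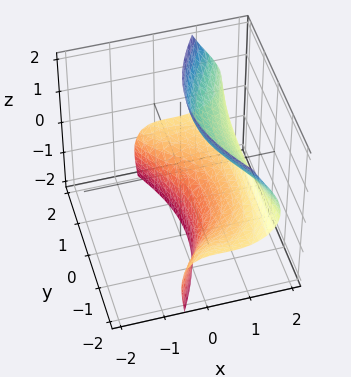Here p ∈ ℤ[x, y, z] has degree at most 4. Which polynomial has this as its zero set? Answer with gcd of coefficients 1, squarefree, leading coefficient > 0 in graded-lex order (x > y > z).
The degree is 3 — no degree-2 surface has this shape.
Reading off the gridlines: it misses every integer gridline on the y-axis; it misses every integer gridline on the z-axis.
Putting this together gives p.

2*x^3 + 3*x*z^2 - y^2*z - 2*x^2 - 2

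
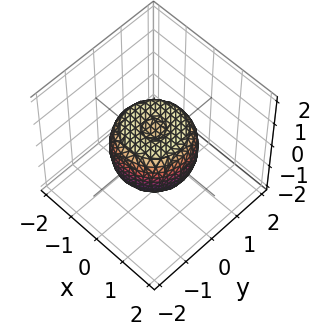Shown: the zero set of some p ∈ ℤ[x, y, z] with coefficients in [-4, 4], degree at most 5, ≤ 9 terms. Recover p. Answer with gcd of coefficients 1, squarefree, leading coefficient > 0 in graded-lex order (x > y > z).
First, degree: no degree-3 surface has this shape, so deg p = 4.
Then, symmetries: rotational symmetry about the z-axis ⇒ p depends on x, y only through x² + y².
Next, observable constraints: a circular section at z = 0 has radius between 1 and 2.
Finally, matching integer coefficients to the picture gives p.

2*x^4 + 4*x^2*y^2 + 2*y^4 - 2*x^2 - 2*y^2 + 2*z^2 - 1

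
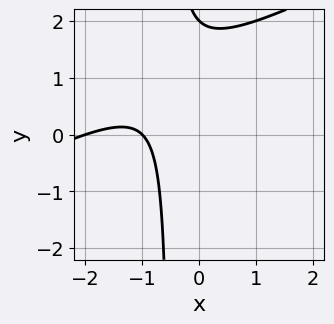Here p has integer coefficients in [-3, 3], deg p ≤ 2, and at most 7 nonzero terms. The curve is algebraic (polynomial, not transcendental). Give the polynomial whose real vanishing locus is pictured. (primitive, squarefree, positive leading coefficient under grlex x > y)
Degree: the shape is more complex than any degree-1 curve, so deg p = 2.
From the visible intercepts: it crosses the y-axis at the gridline y = 2; the x-axis gridline crossings are at x ∈ {-2, -1}.
Matching integer coefficients to the picture gives p.

x^2 - 2*x*y + 3*x - y + 2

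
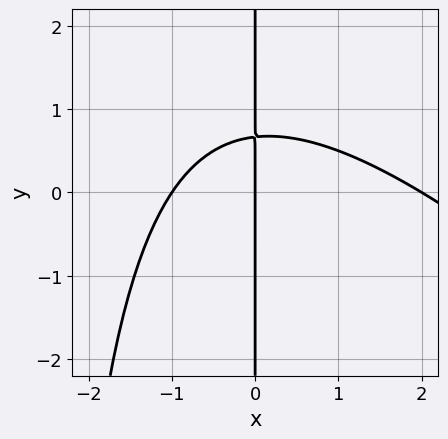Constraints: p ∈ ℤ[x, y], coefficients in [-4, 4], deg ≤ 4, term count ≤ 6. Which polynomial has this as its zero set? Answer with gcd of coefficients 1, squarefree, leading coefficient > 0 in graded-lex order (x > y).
(a) Degree: a generic line meets the curve in up to 3 points, so deg p = 3.
(b) Observable constraints: among the integer gridlines, it crosses the x-axis at x ∈ {-1, 0, 2}; every point of the y-axis in the box is on the curve.
(c) The integer polynomial consistent with all of this is the stated p.

x^3 + x^2*y - x^2 + 3*x*y - 2*x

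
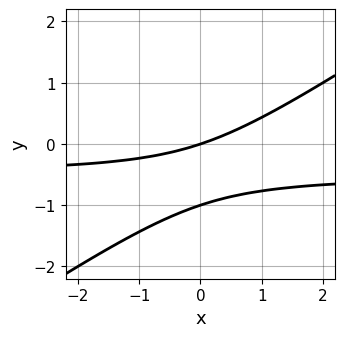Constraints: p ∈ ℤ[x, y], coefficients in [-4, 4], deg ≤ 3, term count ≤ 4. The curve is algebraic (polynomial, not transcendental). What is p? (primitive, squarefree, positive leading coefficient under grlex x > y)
2*x*y - 3*y^2 + x - 3*y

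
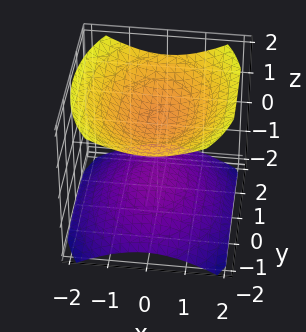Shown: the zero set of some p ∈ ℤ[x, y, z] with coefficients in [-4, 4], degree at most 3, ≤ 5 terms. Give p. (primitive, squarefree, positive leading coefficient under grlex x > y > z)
(a) The picture has 2 separate pieces. Treating them together as one polynomial.
(b) deg p = 2. Two sheets facing apart; a quadric.
(c) Symmetries: the x ↦ −x reflection is a symmetry, so x appears only in even powers; mirror symmetry y ↦ −y ⇒ only even powers of y; it's symmetric under z → −z, forcing even powers of z.
(d) Checking where it meets the axes: no x-intercept at any integer in the box; it misses every integer gridline on the y-axis; the z-axis gridline crossings are at z ∈ {-1, 1}.
(e) Matching integer coefficients to the picture gives p.

2*x^2 + y^2 - 3*z^2 + 3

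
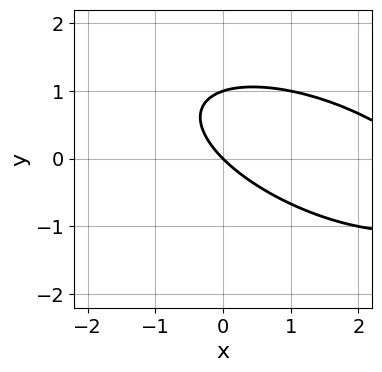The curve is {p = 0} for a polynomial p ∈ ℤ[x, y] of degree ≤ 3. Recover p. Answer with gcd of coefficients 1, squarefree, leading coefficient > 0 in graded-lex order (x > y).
x^2 + 2*x*y + 3*y^2 - 3*x - 3*y

(a) The degree is 2 — no degree-1 curve has this shape.
(b) Observable constraints: among the integer gridlines, it crosses the y-axis at y ∈ {0, 1}; it meets the x-axis at x = 0 (among the integer gridlines).
(c) Assembling these constraints gives the stated polynomial.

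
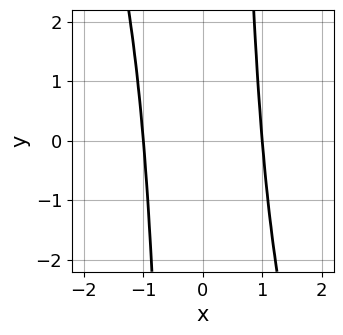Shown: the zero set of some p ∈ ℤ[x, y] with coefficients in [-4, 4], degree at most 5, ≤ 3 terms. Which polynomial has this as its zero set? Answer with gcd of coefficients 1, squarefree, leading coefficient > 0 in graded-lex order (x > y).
1. deg p = 4.
2. Checking where it meets the axes: no y-intercept at any integer in the box; among the integer gridlines, it crosses the x-axis at x ∈ {-1, 1}.
3. Putting this together gives p.

3*x^4 + x^3*y - 3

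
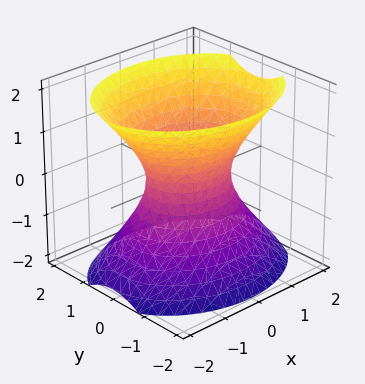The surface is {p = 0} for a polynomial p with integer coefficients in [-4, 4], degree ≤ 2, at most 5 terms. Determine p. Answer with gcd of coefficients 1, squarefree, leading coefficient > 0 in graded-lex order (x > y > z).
2*x^2 + 3*y^2 - 2*z^2 - 2

deg p = 2. One connected sheet with a waist; a quadric.
Symmetries: it's symmetric under z → −z, forcing even powers of z; it's symmetric under y → −y, forcing even powers of y; the x ↦ −x reflection is a symmetry, so x appears only in even powers.
From the visible intercepts: it misses every integer gridline on the z-axis; the x-axis gridline crossings are at x ∈ {-1, 1}.
Assembling these constraints gives the stated polynomial.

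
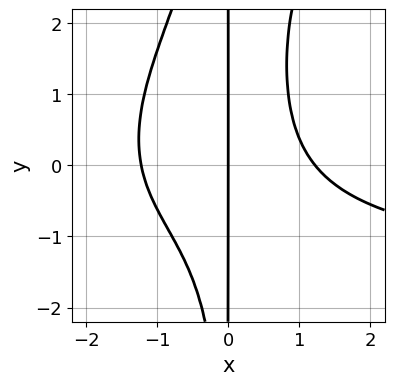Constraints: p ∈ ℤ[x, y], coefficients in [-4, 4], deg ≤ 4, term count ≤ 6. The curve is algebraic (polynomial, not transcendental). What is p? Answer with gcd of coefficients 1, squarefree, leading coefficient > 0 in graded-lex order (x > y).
(a) deg p = 4.
(b) From the axis intercepts and sections: it crosses the x-axis at the gridline x = 0; every point of the y-axis in the box is on the curve.
(c) Fitting integer coefficients to these (and the overall shape) gives p.

x^3*y - x^2*y^2 + 2*x^3 + 2*x^2*y - 3*x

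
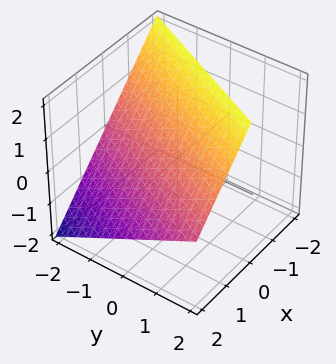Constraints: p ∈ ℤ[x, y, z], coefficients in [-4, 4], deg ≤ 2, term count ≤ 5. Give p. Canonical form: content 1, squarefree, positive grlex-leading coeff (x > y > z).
2*x - y + 2*z - 2

1. Degree: the surface is flat (a plane), so deg p = 1.
2. From the axis intercepts and sections: it crosses the y-axis at the gridline y = -2; one x-axis crossing is at x = 1; one z-axis crossing is at z = 1.
3. Assembling these constraints gives the stated polynomial.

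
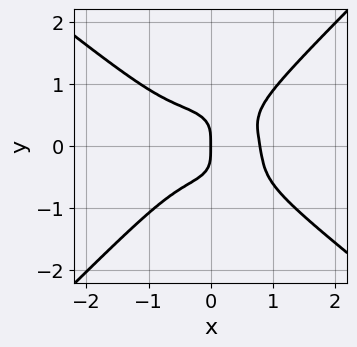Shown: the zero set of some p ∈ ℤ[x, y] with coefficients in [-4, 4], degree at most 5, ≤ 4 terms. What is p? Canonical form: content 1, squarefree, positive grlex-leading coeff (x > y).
The degree is 4 — the shape is more complex than any degree-3 curve.
From the axis intercepts and sections: one x-axis crossing is at x = 0; it crosses the y-axis at the gridline y = 0.
Putting this together gives p.

2*x^4 + x^3*y - 3*y^4 - x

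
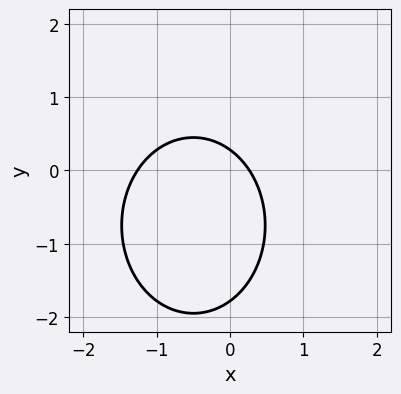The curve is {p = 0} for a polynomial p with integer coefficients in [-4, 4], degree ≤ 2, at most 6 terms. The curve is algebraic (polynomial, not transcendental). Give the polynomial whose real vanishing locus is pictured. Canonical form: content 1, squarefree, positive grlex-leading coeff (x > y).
First, deg p = 2. A generic line meets the curve in up to 2 points.
Finally, putting this together gives p.

3*x^2 + 2*y^2 + 3*x + 3*y - 1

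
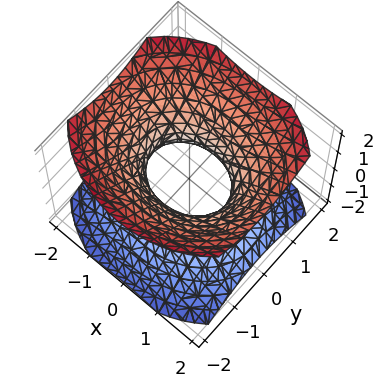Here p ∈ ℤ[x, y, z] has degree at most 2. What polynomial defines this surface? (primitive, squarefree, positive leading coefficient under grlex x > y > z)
1. Degree: one connected sheet with a waist; a quadric, so deg p = 2.
2. Symmetries: it's symmetric under x → −x, forcing even powers of x; it's symmetric under z → −z, forcing even powers of z; the y ↦ −y reflection is a symmetry, so y appears only in even powers.
3. Observable constraints: no z-intercept at any integer in the box; among the integer gridlines, it crosses the x-axis at x ∈ {-1, 1}.
4. Together with the visible shape, these determine p as stated.

2*x^2 + 3*y^2 - 3*z^2 - 2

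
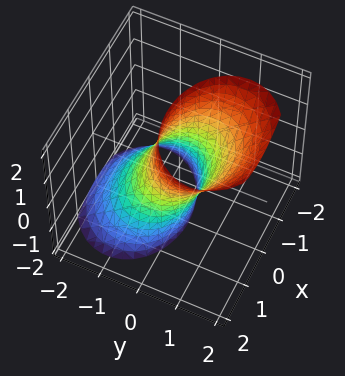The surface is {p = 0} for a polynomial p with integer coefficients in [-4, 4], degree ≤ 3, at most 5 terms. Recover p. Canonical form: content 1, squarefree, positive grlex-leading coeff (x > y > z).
2*x^2 + 3*y^2 - 3*y*z - 2

1. deg p = 2. No degree-1 surface has this shape.
2. Observable constraints: among the integer gridlines, it crosses the x-axis at x ∈ {-1, 1}; it misses every integer gridline on the z-axis.
3. Putting this together gives p.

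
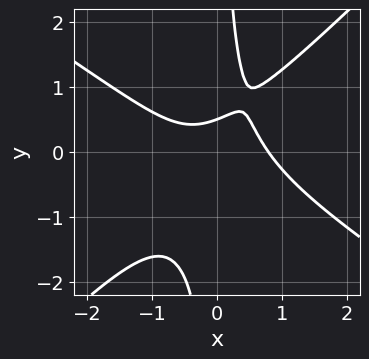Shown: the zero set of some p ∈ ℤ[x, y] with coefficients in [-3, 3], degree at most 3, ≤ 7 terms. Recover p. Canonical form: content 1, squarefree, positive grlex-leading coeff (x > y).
2*x^3 + x^2*y - 3*x*y^2 + 2*y - 1

(a) Degree: no degree-2 curve has this shape, so deg p = 3.
(b) Putting this together gives p.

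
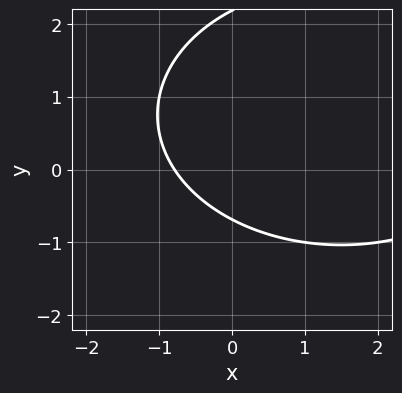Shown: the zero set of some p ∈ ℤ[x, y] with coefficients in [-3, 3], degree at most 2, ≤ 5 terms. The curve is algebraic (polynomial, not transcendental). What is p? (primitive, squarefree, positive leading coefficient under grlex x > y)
(a) Degree: a generic line meets the curve in up to 2 points, so deg p = 2.
(b) The integer polynomial consistent with all of this is the stated p.

x^2 + 2*y^2 - 3*x - 3*y - 3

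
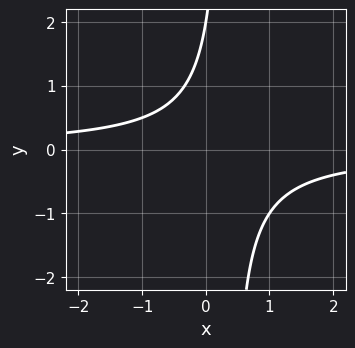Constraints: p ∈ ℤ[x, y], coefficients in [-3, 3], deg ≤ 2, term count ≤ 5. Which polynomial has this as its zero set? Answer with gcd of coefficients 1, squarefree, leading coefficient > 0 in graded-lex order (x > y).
3*x*y - y + 2

1. deg p = 2.
2. Against the integer gridlines: it meets the y-axis at y = 2 (among the integer gridlines); it misses every integer gridline on the x-axis.
3. Fitting integer coefficients to these (and the overall shape) gives p.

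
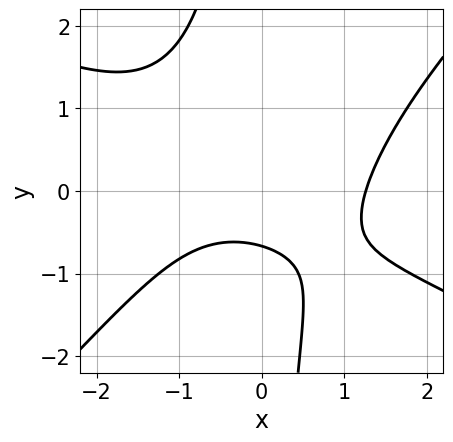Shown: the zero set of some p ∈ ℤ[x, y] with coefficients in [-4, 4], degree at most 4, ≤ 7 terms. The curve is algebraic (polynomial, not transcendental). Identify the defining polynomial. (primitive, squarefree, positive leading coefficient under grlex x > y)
First, the degree is 3 — the shape is more complex than any degree-2 curve.
Finally, putting this together gives p.

x^3 + x^2*y - 2*x*y^2 - 3*y - 2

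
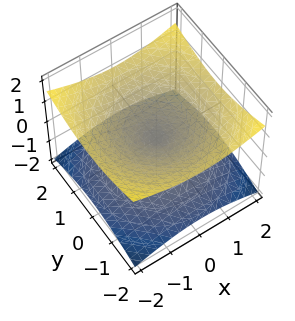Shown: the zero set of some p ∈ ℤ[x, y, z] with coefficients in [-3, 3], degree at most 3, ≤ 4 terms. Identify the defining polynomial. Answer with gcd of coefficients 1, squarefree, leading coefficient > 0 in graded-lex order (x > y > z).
x^2 + y^2 - 3*z^2

First, degree: two nappes meeting at a single point; a quadric, so deg p = 2.
Next, symmetries: mirror symmetry z ↦ −z ⇒ only even powers of z; rotational symmetry about the z-axis ⇒ p depends on x, y only through x² + y².
Next, from the visible intercepts: a circular section at z = 1 has radius between 1 and 2; it crosses the y-axis at the gridline y = 0; it crosses the x-axis at the gridline x = 0; one z-axis crossing is at z = 0.
Finally, matching integer coefficients to the picture gives p.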